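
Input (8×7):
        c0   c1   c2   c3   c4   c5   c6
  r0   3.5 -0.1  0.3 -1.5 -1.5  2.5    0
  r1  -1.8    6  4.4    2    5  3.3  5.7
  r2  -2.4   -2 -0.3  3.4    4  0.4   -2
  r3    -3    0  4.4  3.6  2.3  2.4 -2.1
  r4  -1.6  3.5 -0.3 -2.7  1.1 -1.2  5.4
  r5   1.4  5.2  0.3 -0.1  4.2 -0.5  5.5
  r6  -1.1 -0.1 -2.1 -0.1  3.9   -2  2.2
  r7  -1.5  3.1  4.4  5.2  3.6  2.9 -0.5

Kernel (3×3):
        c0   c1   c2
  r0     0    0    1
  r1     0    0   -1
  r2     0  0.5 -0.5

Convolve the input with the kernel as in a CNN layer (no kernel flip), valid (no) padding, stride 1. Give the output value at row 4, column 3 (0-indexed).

The receptive field on the input at this output position is [-2.7 1.1 -1.2 / -0.1 4.2 -0.5 / -0.1 3.9 -2]. Elementwise product with the kernel and sum: -1.2·1 + -0.5·-1 + 3.9·0.5 + -2·-0.5.

2.25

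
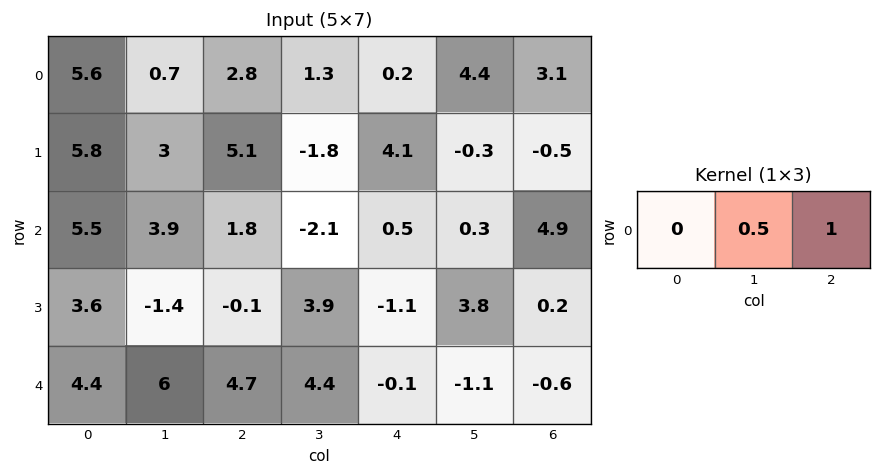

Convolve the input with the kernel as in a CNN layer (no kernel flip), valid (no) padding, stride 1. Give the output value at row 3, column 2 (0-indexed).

0.85

The receptive field on the input at this output position is [-0.1 3.9 -1.1]. Elementwise product with the kernel and sum: 3.9·0.5 + -1.1·1.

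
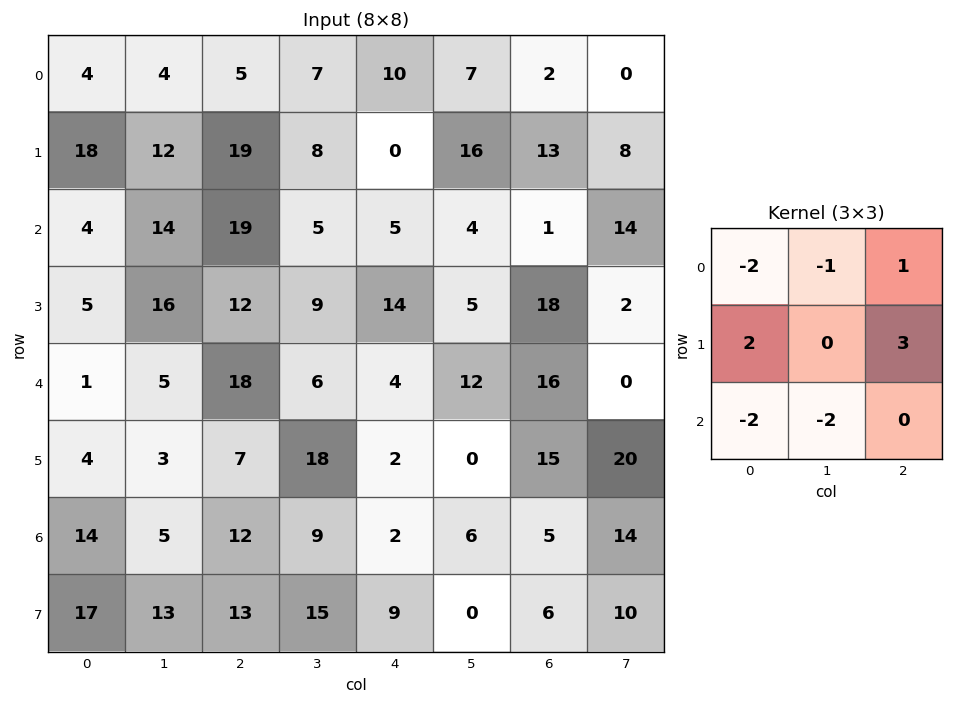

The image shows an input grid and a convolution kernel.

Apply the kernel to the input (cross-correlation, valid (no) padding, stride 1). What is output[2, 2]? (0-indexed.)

The receptive field on the input at this output position is [19 5 5 / 12 9 14 / 18 6 4]. Elementwise product with the kernel and sum: 19·-2 + 5·-1 + 5·1 + 12·2 + 14·3 + 18·-2 + 6·-2.

-20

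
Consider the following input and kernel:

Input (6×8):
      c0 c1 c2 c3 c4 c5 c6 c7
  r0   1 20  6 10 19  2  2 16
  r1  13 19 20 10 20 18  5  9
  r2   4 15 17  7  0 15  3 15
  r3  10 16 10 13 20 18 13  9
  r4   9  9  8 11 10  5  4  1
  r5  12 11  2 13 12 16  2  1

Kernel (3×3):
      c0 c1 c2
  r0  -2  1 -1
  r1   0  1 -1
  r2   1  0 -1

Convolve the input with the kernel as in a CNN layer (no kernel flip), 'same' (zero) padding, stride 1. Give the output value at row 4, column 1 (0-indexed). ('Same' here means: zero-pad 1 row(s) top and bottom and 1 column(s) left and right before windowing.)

-3

The receptive field on the zero-padded input at this output position is [10 16 10 / 9 9 8 / 12 11 2]. Elementwise product with the kernel and sum: 10·-2 + 16·1 + 10·-1 + 9·1 + 8·-1 + 12·1 + 2·-1.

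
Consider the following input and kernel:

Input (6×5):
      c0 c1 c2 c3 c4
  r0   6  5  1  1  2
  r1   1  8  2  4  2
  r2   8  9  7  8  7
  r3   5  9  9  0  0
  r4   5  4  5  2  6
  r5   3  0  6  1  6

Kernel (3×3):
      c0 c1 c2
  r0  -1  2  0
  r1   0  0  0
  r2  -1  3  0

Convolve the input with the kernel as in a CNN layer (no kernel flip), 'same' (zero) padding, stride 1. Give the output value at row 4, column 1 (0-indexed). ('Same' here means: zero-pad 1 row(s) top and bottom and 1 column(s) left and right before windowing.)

The receptive field on the zero-padded input at this output position is [5 9 9 / 5 4 5 / 3 0 6]. Elementwise product with the kernel and sum: 5·-1 + 9·2 + 3·-1 + 0·3.

10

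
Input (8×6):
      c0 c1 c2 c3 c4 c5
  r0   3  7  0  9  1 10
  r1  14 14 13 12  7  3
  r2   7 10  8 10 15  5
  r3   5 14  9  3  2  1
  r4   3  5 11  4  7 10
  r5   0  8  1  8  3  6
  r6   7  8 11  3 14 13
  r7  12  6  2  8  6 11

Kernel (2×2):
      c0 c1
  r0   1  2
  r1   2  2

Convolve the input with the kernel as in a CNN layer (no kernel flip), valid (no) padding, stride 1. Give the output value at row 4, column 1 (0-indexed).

The receptive field on the input at this output position is [5 11 / 8 1]. Elementwise product with the kernel and sum: 5·1 + 11·2 + 8·2 + 1·2.

45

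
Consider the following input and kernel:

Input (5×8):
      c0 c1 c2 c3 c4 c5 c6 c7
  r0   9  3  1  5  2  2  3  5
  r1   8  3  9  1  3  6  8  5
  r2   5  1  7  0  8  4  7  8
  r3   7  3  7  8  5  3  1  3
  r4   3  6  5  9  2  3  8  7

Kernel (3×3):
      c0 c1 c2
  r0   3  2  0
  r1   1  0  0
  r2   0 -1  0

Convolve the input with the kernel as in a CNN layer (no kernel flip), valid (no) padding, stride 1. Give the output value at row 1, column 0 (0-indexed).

The receptive field on the input at this output position is [8 3 9 / 5 1 7 / 7 3 7]. Elementwise product with the kernel and sum: 8·3 + 3·2 + 5·1 + 3·-1.

32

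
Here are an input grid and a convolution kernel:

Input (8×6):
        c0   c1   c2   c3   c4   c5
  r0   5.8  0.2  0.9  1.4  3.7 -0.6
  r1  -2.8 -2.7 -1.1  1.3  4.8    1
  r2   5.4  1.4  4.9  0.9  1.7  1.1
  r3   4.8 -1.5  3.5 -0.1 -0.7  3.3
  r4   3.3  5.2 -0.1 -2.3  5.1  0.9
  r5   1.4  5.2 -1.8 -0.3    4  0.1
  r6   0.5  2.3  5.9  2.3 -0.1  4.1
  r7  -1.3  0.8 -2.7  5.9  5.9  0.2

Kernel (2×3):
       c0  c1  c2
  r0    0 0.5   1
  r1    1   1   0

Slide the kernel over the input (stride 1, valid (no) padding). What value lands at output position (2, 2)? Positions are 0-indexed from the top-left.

5.55

The receptive field on the input at this output position is [4.9 0.9 1.7 / 3.5 -0.1 -0.7]. Elementwise product with the kernel and sum: 0.9·0.5 + 1.7·1 + 3.5·1 + -0.1·1.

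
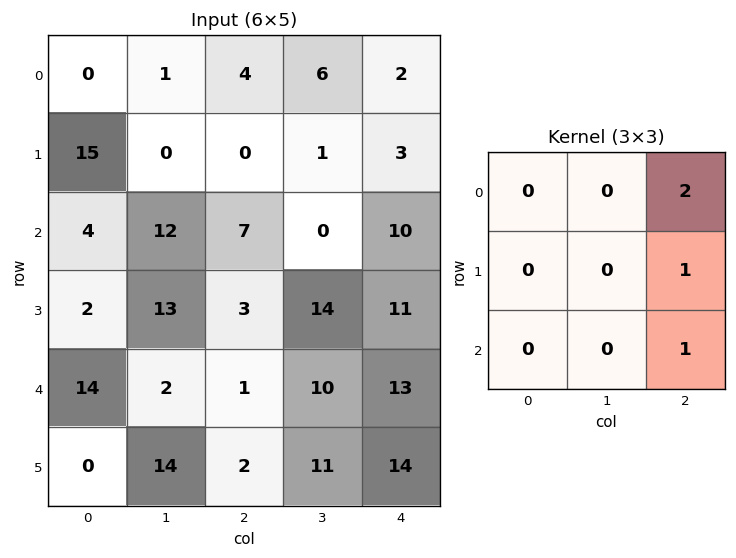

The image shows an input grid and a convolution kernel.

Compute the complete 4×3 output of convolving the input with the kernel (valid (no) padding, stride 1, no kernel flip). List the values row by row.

15 13 17
10 16 27
18 24 44
9 49 49

Output[0,0]: The receptive field on the input at this output position is [0 1 4 / 15 0 0 / 4 12 7]. Elementwise product with the kernel and sum: 4·2 + 0·1 + 7·1.
Output[0,1]: The receptive field on the input at this output position is [1 4 6 / 0 0 1 / 12 7 0]. Elementwise product with the kernel and sum: 6·2 + 1·1 + 0·1.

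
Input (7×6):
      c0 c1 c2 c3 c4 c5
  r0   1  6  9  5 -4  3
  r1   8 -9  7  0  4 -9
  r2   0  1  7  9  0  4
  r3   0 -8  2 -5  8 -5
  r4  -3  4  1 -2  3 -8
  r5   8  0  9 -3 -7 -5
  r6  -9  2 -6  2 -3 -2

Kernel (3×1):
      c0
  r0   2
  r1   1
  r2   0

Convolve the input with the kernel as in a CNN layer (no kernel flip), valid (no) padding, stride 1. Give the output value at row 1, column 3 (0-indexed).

The receptive field on the input at this output position is [0 / 9 / -5]. Elementwise product with the kernel and sum: 0·2 + 9·1.

9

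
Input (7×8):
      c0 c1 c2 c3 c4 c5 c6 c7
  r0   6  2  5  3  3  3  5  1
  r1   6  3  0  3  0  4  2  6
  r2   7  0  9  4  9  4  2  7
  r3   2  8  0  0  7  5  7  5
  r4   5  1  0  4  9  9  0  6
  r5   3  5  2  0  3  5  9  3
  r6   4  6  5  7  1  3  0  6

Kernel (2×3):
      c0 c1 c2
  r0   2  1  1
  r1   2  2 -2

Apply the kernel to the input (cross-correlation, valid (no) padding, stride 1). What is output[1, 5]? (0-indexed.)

The receptive field on the input at this output position is [4 2 6 / 4 2 7]. Elementwise product with the kernel and sum: 4·2 + 2·1 + 6·1 + 4·2 + 2·2 + 7·-2.

14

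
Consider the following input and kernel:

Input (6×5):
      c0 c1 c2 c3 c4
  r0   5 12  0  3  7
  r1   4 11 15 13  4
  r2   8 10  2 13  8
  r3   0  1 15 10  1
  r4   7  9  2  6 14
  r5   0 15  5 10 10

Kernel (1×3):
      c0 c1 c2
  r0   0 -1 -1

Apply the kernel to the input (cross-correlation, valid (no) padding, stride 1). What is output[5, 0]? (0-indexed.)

-20

The receptive field on the input at this output position is [0 15 5]. Elementwise product with the kernel and sum: 15·-1 + 5·-1.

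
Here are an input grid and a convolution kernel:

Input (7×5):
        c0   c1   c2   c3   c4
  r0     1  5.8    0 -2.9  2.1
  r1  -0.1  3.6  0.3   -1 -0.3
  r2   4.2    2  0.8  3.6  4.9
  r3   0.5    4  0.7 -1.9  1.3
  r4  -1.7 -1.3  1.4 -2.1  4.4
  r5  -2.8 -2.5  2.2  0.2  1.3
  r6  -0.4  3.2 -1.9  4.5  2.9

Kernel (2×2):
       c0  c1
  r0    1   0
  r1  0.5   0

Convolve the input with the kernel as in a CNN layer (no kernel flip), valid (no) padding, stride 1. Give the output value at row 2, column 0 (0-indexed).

4.45

The receptive field on the input at this output position is [4.2 2 / 0.5 4]. Elementwise product with the kernel and sum: 4.2·1 + 0.5·0.5.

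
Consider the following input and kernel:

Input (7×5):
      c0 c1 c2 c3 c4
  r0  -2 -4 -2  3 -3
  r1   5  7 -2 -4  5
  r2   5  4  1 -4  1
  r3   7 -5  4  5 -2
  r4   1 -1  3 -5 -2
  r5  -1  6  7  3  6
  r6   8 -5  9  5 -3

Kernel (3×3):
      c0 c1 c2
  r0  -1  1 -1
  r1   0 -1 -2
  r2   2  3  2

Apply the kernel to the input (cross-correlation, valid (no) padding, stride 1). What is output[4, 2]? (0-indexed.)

6

The receptive field on the input at this output position is [3 -5 -2 / 7 3 6 / 9 5 -3]. Elementwise product with the kernel and sum: 3·-1 + -5·1 + -2·-1 + 3·-1 + 6·-2 + 9·2 + 5·3 + -3·2.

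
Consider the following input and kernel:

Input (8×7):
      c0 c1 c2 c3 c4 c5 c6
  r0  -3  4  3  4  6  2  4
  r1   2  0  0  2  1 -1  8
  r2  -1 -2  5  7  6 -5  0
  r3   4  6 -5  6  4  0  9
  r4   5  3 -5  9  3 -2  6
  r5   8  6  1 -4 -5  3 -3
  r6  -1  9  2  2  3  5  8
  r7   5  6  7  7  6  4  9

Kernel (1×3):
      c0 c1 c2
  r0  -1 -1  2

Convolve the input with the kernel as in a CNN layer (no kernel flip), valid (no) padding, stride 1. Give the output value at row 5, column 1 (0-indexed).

The receptive field on the input at this output position is [6 1 -4]. Elementwise product with the kernel and sum: 6·-1 + 1·-1 + -4·2.

-15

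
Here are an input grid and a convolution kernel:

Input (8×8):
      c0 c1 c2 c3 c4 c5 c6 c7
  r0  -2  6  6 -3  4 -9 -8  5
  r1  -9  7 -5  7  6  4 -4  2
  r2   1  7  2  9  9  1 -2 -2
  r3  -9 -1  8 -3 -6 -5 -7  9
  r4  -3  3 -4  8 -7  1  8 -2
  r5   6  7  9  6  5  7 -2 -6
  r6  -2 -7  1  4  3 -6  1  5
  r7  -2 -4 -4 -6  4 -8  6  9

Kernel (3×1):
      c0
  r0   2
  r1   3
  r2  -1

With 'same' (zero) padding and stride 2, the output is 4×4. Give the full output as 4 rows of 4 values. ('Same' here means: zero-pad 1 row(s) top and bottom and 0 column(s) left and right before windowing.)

3 23 6 -20
-6 -12 45 -7
-33 -5 -38 12
8 25 15 -7

Output[0,0]: The receptive field on the zero-padded input at this output position is [0 / -2 / -9]. Elementwise product with the kernel and sum: 0·2 + -2·3 + -9·-1.
Output[0,1]: The receptive field on the zero-padded input at this output position is [0 / 6 / -5]. Elementwise product with the kernel and sum: 0·2 + 6·3 + -5·-1.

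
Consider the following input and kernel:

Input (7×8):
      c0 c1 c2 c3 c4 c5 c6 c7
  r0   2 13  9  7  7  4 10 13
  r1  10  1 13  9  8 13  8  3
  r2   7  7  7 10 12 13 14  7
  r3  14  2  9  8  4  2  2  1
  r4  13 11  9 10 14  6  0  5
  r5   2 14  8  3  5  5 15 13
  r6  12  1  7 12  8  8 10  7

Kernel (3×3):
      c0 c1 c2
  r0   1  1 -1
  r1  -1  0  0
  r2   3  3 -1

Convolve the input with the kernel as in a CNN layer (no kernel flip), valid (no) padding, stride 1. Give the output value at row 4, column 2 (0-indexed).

The receptive field on the input at this output position is [9 10 14 / 8 3 5 / 7 12 8]. Elementwise product with the kernel and sum: 9·1 + 10·1 + 14·-1 + 8·-1 + 7·3 + 12·3 + 8·-1.

46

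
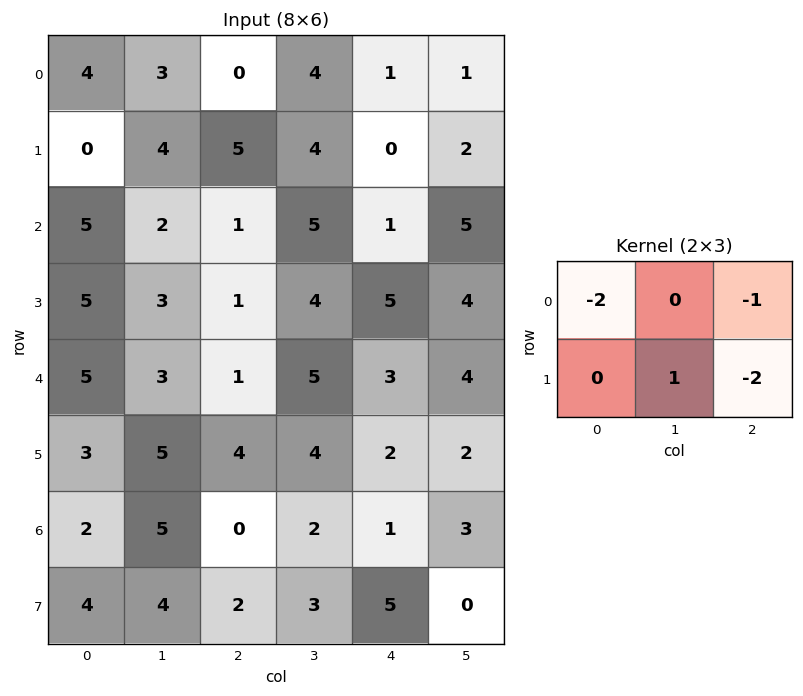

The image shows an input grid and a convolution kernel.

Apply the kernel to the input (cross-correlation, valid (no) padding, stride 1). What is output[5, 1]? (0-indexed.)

-18

The receptive field on the input at this output position is [5 4 4 / 5 0 2]. Elementwise product with the kernel and sum: 5·-2 + 4·-1 + 0·1 + 2·-2.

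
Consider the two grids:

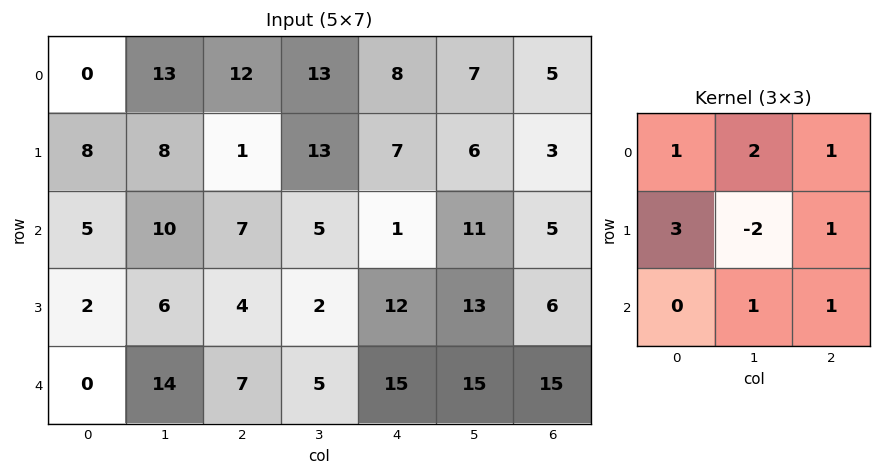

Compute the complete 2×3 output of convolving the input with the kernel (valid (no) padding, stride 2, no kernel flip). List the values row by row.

Output[0,0]: The receptive field on the input at this output position is [0 13 12 / 8 8 1 / 5 10 7]. Elementwise product with the kernel and sum: 0·1 + 13·2 + 12·1 + 8·3 + 8·-2 + 1·1 + 10·1 + 7·1.
Output[0,1]: The receptive field on the input at this output position is [12 13 8 / 1 13 7 / 7 5 1]. Elementwise product with the kernel and sum: 12·1 + 13·2 + 8·1 + 1·3 + 13·-2 + 7·1 + 5·1 + 1·1.

64 36 55
51 58 74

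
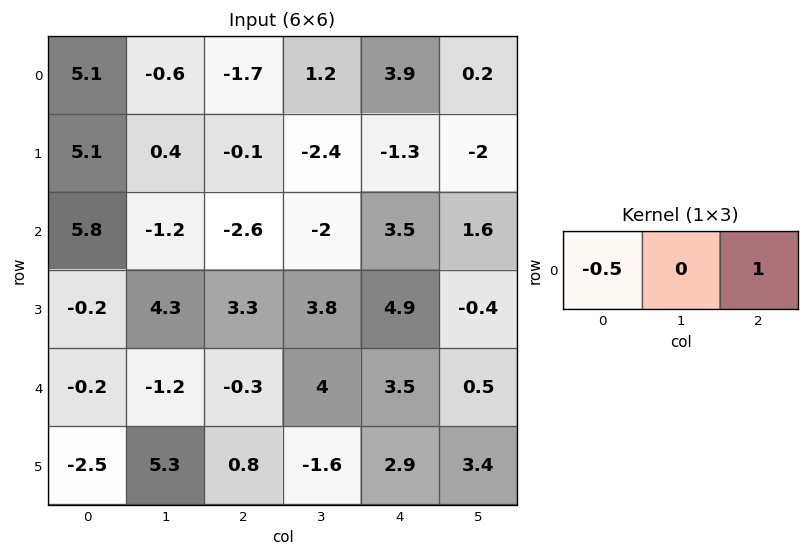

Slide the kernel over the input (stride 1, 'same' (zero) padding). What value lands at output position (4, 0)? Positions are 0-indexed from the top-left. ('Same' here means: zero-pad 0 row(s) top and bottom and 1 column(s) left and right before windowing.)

-1.2

The receptive field on the zero-padded input at this output position is [0 -0.2 -1.2]. Elementwise product with the kernel and sum: 0·-0.5 + -1.2·1.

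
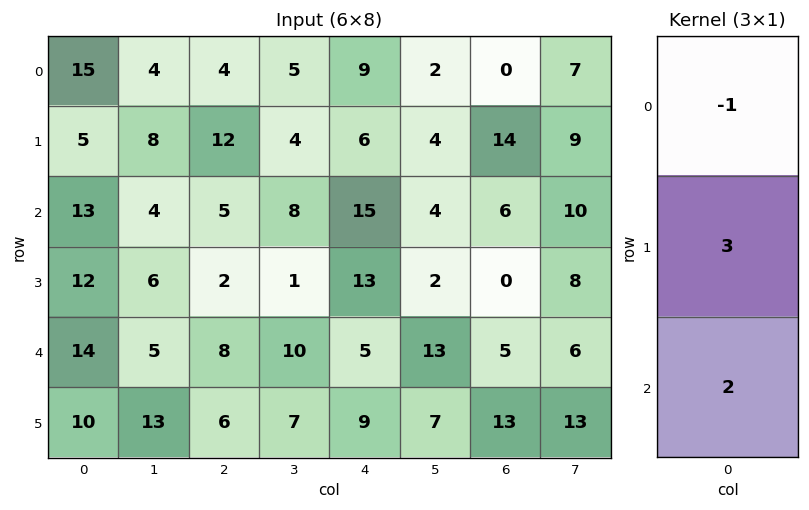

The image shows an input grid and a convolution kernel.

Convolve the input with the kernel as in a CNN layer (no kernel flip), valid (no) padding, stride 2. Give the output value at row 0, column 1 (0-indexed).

42

The receptive field on the input at this output position is [4 / 12 / 5]. Elementwise product with the kernel and sum: 4·-1 + 12·3 + 5·2.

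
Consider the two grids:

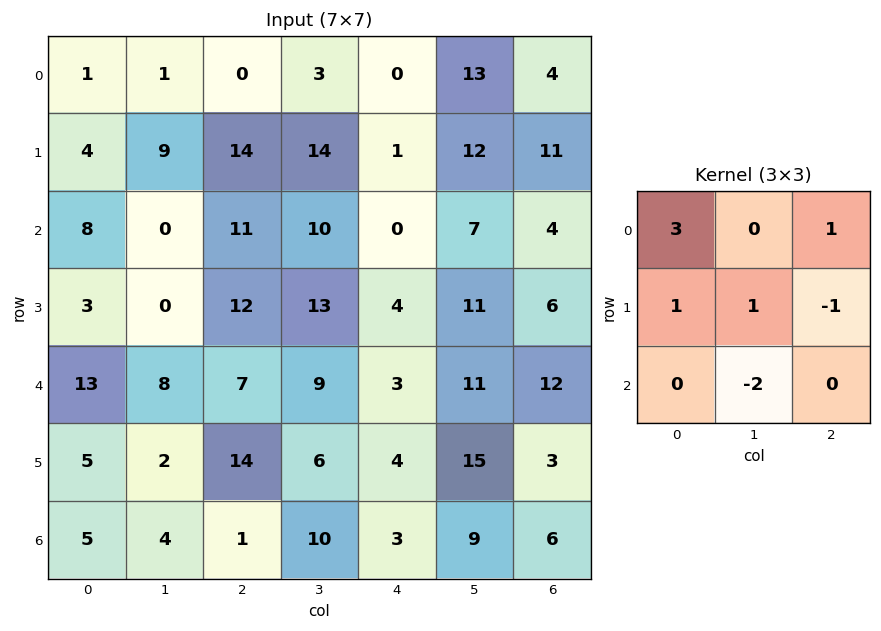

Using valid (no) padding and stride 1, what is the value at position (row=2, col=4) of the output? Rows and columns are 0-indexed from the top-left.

-9

The receptive field on the input at this output position is [0 7 4 / 4 11 6 / 3 11 12]. Elementwise product with the kernel and sum: 0·3 + 4·1 + 4·1 + 11·1 + 6·-1 + 11·-2.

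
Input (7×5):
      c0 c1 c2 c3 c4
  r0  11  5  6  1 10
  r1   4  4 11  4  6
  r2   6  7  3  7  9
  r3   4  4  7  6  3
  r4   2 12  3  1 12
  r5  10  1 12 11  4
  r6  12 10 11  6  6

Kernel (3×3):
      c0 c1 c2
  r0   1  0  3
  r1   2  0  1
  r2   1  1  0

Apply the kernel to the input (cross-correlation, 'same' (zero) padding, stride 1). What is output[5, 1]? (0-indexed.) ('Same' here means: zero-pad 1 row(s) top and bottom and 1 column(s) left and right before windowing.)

The receptive field on the zero-padded input at this output position is [2 12 3 / 10 1 12 / 12 10 11]. Elementwise product with the kernel and sum: 2·1 + 3·3 + 10·2 + 12·1 + 12·1 + 10·1.

65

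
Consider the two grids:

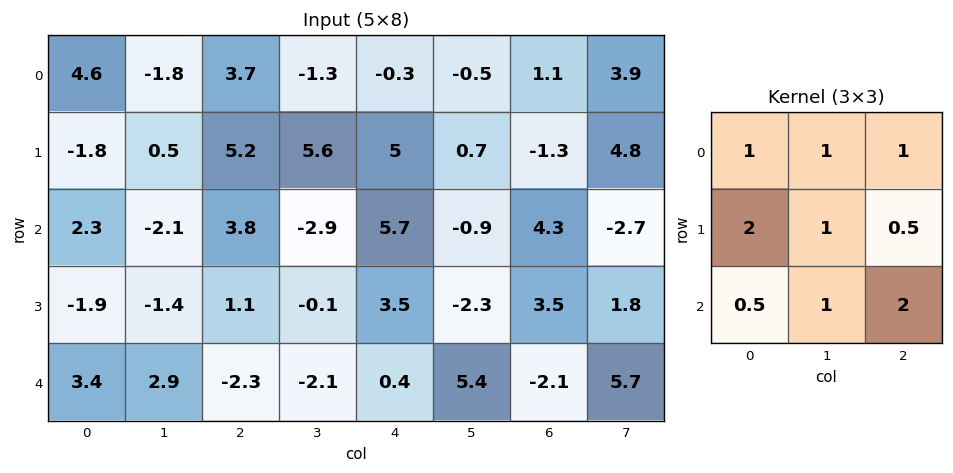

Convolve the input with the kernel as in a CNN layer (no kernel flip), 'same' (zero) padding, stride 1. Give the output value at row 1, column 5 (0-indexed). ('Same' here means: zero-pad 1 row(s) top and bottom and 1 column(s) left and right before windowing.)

20.9

The receptive field on the zero-padded input at this output position is [-0.3 -0.5 1.1 / 5 0.7 -1.3 / 5.7 -0.9 4.3]. Elementwise product with the kernel and sum: -0.3·1 + -0.5·1 + 1.1·1 + 5·2 + 0.7·1 + -1.3·0.5 + 5.7·0.5 + -0.9·1 + 4.3·2.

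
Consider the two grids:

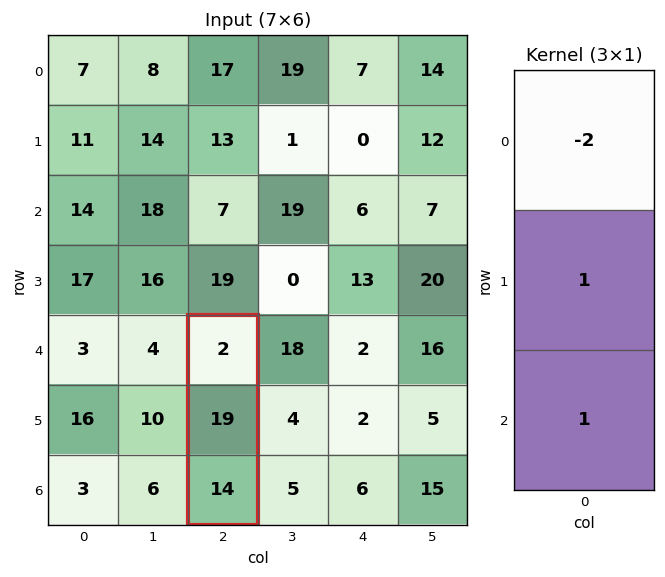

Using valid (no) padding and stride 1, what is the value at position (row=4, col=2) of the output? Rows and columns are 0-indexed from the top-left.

29

The receptive field on the input at this output position is [2 / 19 / 14]. Elementwise product with the kernel and sum: 2·-2 + 19·1 + 14·1.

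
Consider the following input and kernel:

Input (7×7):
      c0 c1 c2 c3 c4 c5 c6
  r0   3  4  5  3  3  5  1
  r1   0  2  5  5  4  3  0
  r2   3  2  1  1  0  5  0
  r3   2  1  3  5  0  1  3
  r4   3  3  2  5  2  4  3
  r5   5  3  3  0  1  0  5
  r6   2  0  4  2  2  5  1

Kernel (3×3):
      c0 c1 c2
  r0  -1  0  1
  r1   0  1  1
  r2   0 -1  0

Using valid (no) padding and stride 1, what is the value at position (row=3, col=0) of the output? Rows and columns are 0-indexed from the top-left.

The receptive field on the input at this output position is [2 1 3 / 3 3 2 / 5 3 3]. Elementwise product with the kernel and sum: 2·-1 + 3·1 + 3·1 + 2·1 + 3·-1.

3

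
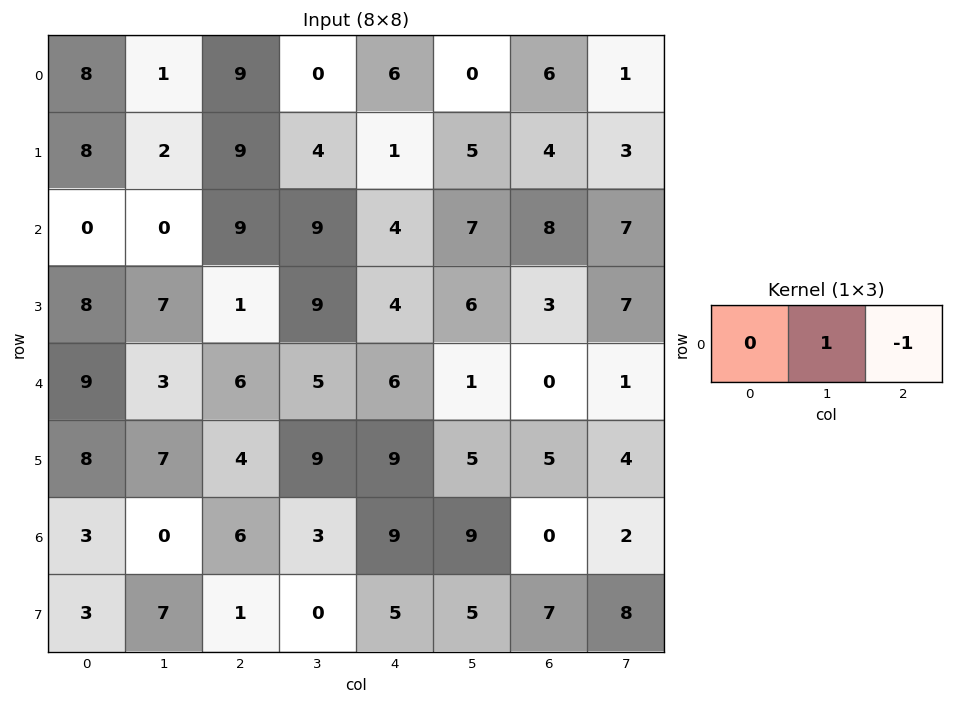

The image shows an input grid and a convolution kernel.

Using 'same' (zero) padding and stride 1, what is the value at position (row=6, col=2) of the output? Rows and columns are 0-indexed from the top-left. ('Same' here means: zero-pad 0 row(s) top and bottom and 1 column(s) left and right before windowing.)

3

The receptive field on the zero-padded input at this output position is [0 6 3]. Elementwise product with the kernel and sum: 6·1 + 3·-1.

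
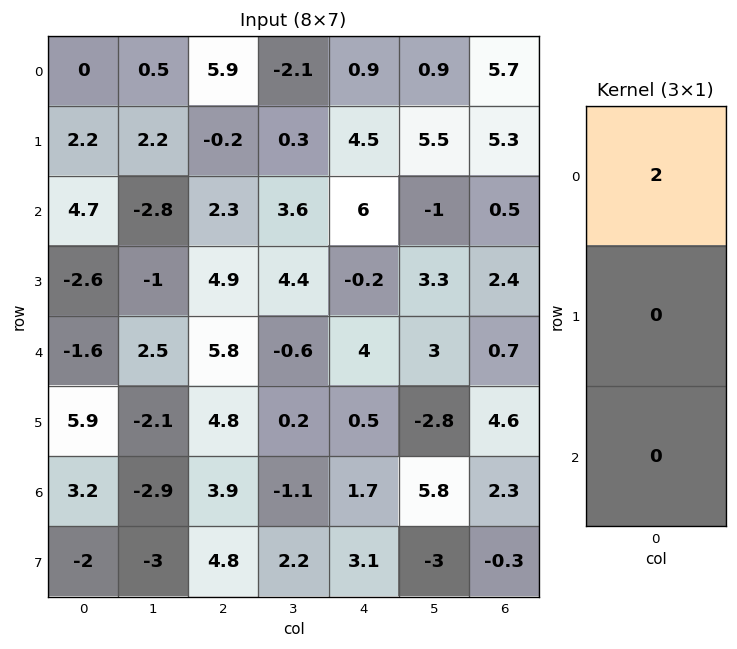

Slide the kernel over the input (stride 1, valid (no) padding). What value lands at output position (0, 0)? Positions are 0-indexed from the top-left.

0

The receptive field on the input at this output position is [0 / 2.2 / 4.7]. Elementwise product with the kernel and sum: 0·2.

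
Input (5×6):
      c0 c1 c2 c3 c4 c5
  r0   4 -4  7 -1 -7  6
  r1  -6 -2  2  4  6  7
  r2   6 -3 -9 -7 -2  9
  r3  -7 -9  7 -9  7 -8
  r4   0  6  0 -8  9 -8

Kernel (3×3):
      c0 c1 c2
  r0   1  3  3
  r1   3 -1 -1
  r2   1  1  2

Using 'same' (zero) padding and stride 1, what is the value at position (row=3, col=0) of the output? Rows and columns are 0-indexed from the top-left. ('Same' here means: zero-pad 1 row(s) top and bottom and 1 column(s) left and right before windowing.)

The receptive field on the zero-padded input at this output position is [0 6 -3 / 0 -7 -9 / 0 0 6]. Elementwise product with the kernel and sum: 0·1 + 6·3 + -3·3 + 0·3 + -7·-1 + -9·-1 + 0·1 + 0·1 + 6·2.

37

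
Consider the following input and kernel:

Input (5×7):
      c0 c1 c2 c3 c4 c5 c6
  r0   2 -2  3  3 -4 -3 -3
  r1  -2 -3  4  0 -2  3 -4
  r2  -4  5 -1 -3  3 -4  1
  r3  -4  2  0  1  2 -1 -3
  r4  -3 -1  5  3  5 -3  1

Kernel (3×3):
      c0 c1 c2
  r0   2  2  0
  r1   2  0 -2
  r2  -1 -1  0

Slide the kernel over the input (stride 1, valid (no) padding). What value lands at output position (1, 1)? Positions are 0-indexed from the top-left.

The receptive field on the input at this output position is [-3 4 0 / 5 -1 -3 / 2 0 1]. Elementwise product with the kernel and sum: -3·2 + 4·2 + 5·2 + -3·-2 + 2·-1 + 0·-1.

16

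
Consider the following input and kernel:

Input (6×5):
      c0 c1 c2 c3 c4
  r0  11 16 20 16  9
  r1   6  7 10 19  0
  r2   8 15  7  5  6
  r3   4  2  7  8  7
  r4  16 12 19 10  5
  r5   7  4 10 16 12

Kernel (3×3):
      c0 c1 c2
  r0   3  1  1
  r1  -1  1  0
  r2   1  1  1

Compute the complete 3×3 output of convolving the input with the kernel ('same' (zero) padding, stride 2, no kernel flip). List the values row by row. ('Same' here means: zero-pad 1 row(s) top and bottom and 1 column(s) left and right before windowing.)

24 40 12
27 59 73
33 58 54

Output[0,0]: The receptive field on the zero-padded input at this output position is [0 0 0 / 0 11 16 / 0 6 7]. Elementwise product with the kernel and sum: 0·3 + 0·1 + 0·1 + 0·-1 + 11·1 + 0·1 + 6·1 + 7·1.
Output[0,1]: The receptive field on the zero-padded input at this output position is [0 0 0 / 16 20 16 / 7 10 19]. Elementwise product with the kernel and sum: 0·3 + 0·1 + 0·1 + 16·-1 + 20·1 + 7·1 + 10·1 + 19·1.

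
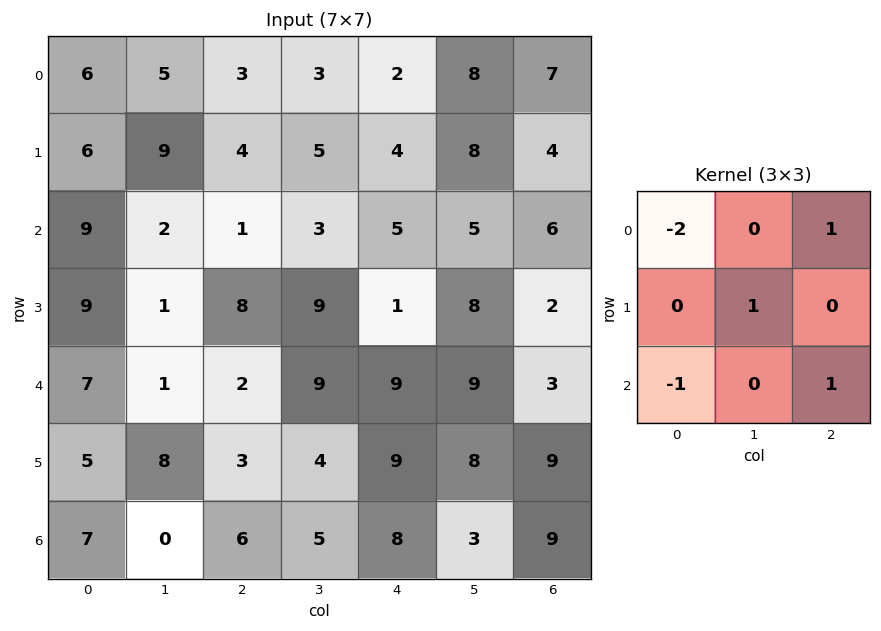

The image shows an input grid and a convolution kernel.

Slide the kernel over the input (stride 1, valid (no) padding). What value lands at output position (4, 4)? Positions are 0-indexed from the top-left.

-6

The receptive field on the input at this output position is [9 9 3 / 9 8 9 / 8 3 9]. Elementwise product with the kernel and sum: 9·-2 + 3·1 + 8·1 + 8·-1 + 9·1.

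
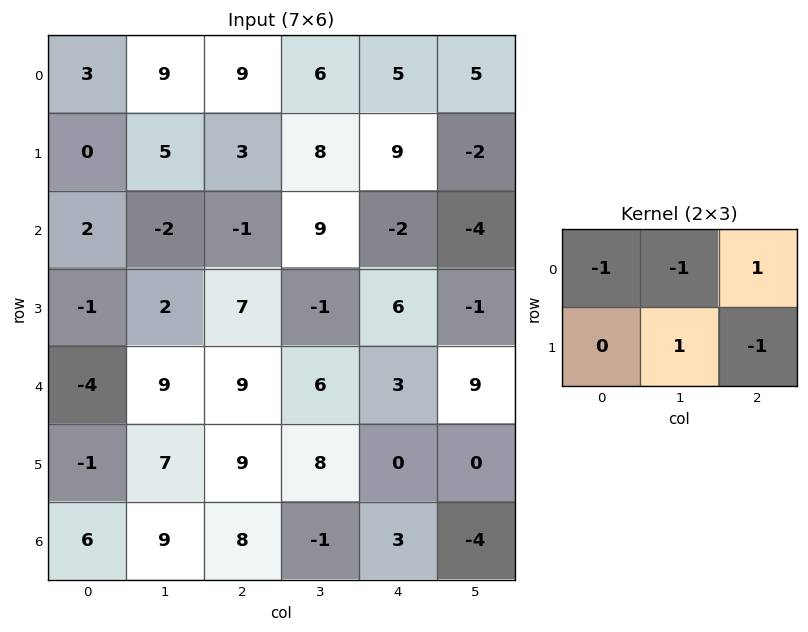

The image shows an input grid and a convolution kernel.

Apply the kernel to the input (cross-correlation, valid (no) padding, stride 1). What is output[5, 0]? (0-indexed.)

The receptive field on the input at this output position is [-1 7 9 / 6 9 8]. Elementwise product with the kernel and sum: -1·-1 + 7·-1 + 9·1 + 9·1 + 8·-1.

4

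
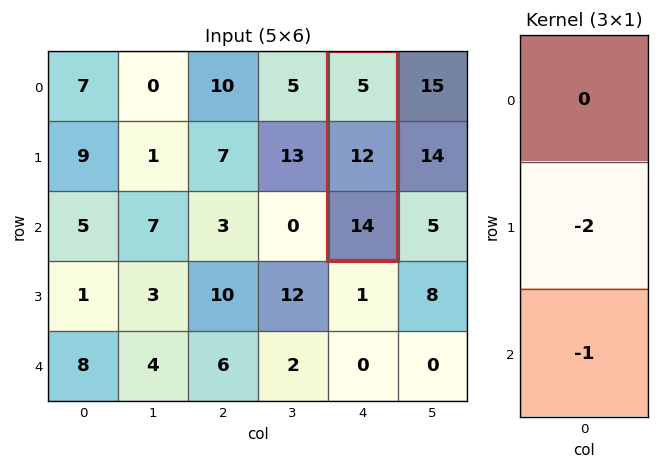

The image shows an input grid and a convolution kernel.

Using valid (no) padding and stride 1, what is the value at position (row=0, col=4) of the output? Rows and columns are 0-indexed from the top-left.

-38

The receptive field on the input at this output position is [5 / 12 / 14]. Elementwise product with the kernel and sum: 12·-2 + 14·-1.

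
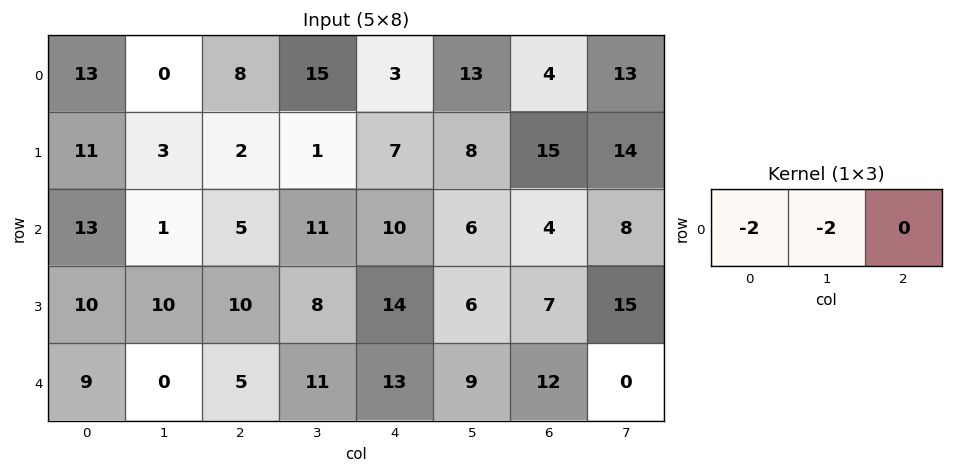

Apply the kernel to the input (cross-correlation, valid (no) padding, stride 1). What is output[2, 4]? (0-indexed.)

The receptive field on the input at this output position is [10 6 4]. Elementwise product with the kernel and sum: 10·-2 + 6·-2.

-32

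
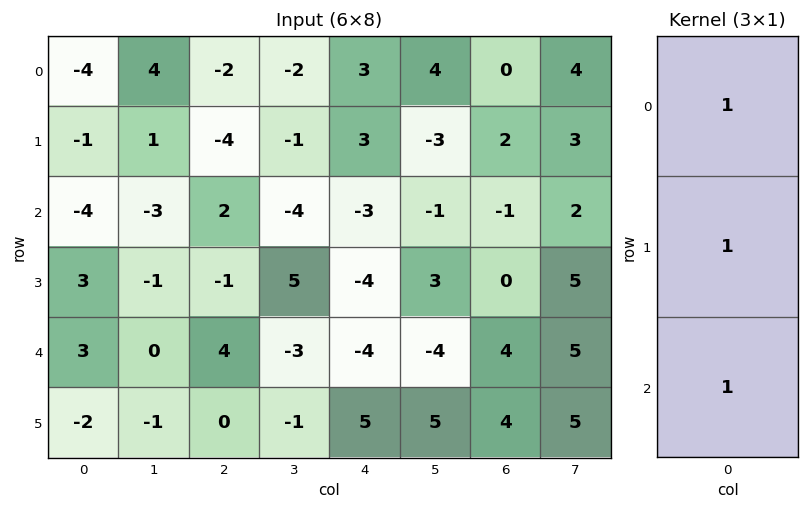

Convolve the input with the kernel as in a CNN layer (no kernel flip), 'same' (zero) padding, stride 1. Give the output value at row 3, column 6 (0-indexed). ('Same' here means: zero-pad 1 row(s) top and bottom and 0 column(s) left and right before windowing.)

The receptive field on the zero-padded input at this output position is [-1 / 0 / 4]. Elementwise product with the kernel and sum: -1·1 + 0·1 + 4·1.

3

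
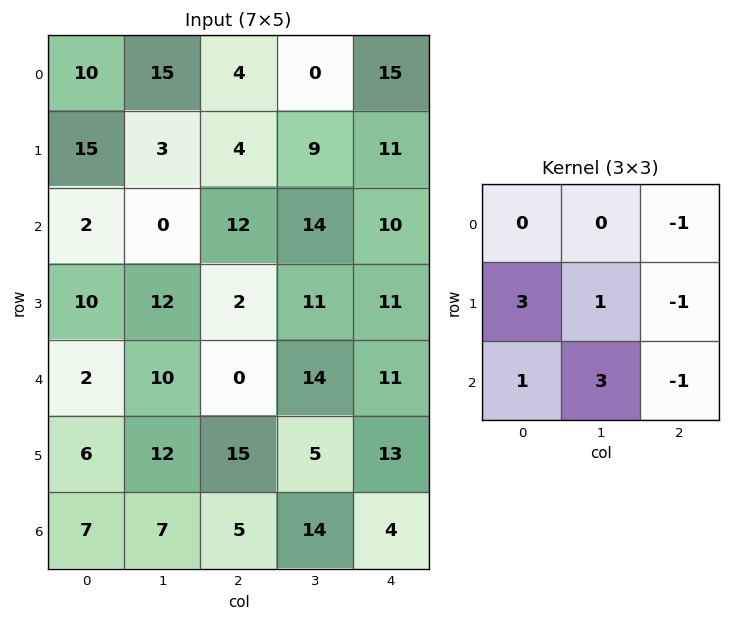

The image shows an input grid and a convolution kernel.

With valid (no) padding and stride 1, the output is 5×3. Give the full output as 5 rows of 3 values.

30 26 39
34 -4 53
60 9 27
41 57 9
38 40 69

Output[0,0]: The receptive field on the input at this output position is [10 15 4 / 15 3 4 / 2 0 12]. Elementwise product with the kernel and sum: 4·-1 + 15·3 + 3·1 + 4·-1 + 2·1 + 0·3 + 12·-1.
Output[0,1]: The receptive field on the input at this output position is [15 4 0 / 3 4 9 / 0 12 14]. Elementwise product with the kernel and sum: 0·-1 + 3·3 + 4·1 + 9·-1 + 0·1 + 12·3 + 14·-1.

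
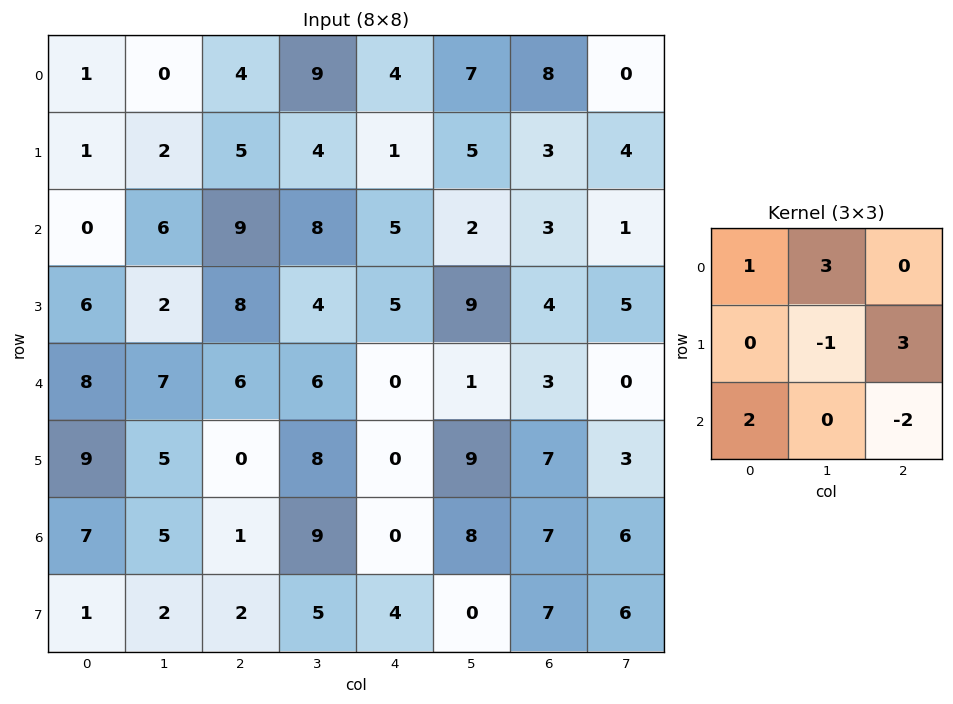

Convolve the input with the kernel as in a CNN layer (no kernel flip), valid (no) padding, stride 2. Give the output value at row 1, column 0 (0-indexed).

44

The receptive field on the input at this output position is [0 6 9 / 6 2 8 / 8 7 6]. Elementwise product with the kernel and sum: 0·1 + 6·3 + 2·-1 + 8·3 + 8·2 + 6·-2.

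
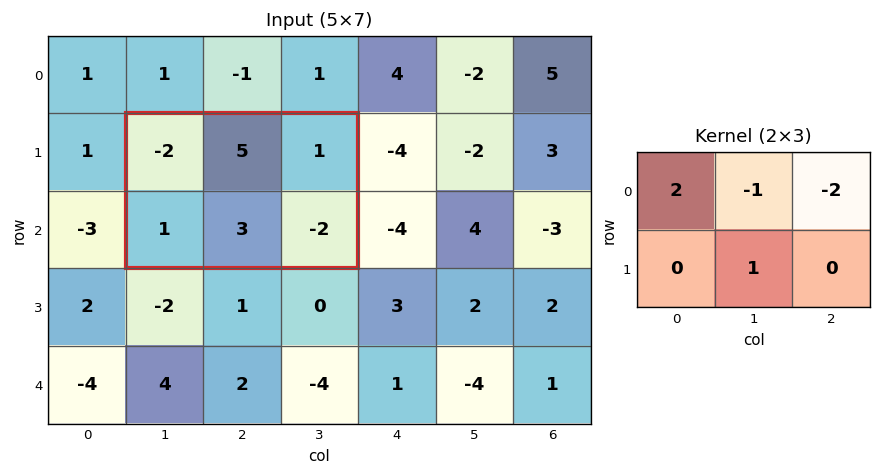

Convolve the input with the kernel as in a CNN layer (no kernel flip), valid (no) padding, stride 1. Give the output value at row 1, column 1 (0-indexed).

-8

The receptive field on the input at this output position is [-2 5 1 / 1 3 -2]. Elementwise product with the kernel and sum: -2·2 + 5·-1 + 1·-2 + 3·1.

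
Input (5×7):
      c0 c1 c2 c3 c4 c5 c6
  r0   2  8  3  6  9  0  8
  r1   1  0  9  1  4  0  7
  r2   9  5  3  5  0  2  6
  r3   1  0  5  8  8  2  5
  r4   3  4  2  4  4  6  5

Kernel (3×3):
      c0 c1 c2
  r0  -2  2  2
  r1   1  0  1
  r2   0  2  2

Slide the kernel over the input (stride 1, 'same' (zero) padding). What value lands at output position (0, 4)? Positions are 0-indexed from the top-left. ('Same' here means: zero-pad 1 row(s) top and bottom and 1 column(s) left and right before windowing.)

The receptive field on the zero-padded input at this output position is [0 0 0 / 6 9 0 / 1 4 0]. Elementwise product with the kernel and sum: 0·-2 + 0·2 + 0·2 + 6·1 + 0·1 + 4·2 + 0·2.

14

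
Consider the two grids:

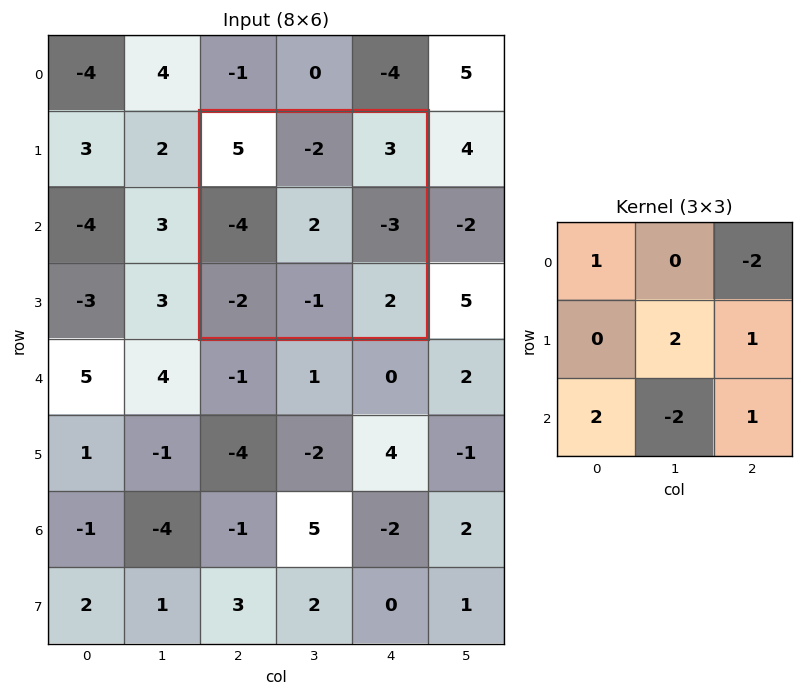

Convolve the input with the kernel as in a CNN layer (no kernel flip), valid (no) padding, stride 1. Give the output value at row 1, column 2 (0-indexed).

The receptive field on the input at this output position is [5 -2 3 / -4 2 -3 / -2 -1 2]. Elementwise product with the kernel and sum: 5·1 + 3·-2 + 2·2 + -3·1 + -2·2 + -1·-2 + 2·1.

0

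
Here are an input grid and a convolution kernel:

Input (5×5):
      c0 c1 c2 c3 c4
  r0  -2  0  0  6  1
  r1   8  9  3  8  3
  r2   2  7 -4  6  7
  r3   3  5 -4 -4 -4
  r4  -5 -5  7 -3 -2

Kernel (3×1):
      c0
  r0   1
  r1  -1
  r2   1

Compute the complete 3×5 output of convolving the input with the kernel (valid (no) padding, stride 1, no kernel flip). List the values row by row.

Output[0,0]: The receptive field on the input at this output position is [-2 / 8 / 2]. Elementwise product with the kernel and sum: -2·1 + 8·-1 + 2·1.
Output[0,1]: The receptive field on the input at this output position is [0 / 9 / 7]. Elementwise product with the kernel and sum: 0·1 + 9·-1 + 7·1.

-8 -2 -7 4 5
9 7 3 -2 -8
-6 -3 7 7 9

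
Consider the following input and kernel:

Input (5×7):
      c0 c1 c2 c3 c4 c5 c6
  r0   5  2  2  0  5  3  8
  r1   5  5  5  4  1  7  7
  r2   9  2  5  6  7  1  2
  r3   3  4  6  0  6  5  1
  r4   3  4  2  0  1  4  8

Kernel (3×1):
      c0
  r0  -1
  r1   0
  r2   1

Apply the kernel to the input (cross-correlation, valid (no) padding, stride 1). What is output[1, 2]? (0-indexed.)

The receptive field on the input at this output position is [5 / 5 / 6]. Elementwise product with the kernel and sum: 5·-1 + 6·1.

1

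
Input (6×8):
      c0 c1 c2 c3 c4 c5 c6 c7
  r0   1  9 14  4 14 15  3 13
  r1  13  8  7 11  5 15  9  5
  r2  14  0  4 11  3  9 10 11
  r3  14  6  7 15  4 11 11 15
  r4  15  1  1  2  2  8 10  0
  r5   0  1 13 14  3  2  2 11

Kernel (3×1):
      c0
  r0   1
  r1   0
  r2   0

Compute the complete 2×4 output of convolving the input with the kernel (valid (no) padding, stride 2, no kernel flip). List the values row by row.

Output[0,0]: The receptive field on the input at this output position is [1 / 13 / 14]. Elementwise product with the kernel and sum: 1·1.

1 14 14 3
14 4 3 10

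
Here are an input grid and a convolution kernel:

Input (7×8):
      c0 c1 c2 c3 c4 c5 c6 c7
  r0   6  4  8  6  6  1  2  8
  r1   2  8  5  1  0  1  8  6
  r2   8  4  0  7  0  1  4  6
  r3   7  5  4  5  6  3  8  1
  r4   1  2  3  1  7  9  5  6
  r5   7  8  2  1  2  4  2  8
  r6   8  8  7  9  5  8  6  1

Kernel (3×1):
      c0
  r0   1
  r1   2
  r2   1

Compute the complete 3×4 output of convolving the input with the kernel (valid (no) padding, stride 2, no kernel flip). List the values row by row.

Output[0,0]: The receptive field on the input at this output position is [6 / 2 / 8]. Elementwise product with the kernel and sum: 6·1 + 2·2 + 8·1.

18 18 6 22
23 11 19 25
23 14 16 15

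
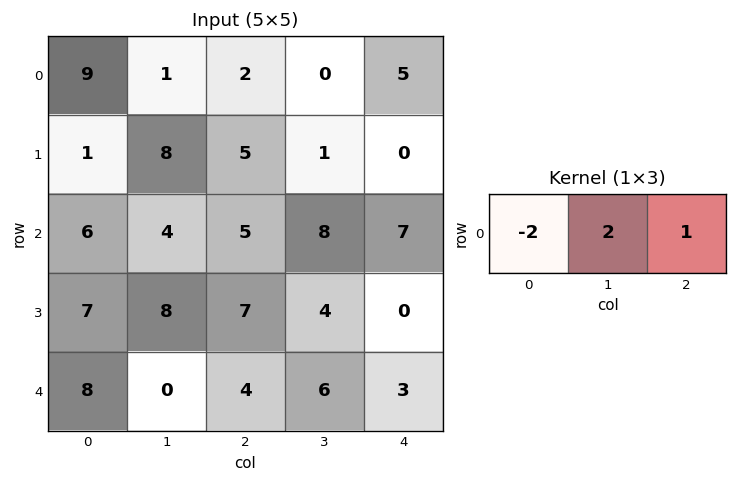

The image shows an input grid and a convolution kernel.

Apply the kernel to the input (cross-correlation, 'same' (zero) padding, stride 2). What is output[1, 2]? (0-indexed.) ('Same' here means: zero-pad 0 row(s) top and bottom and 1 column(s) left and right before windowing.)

-2

The receptive field on the zero-padded input at this output position is [8 7 0]. Elementwise product with the kernel and sum: 8·-2 + 7·2 + 0·1.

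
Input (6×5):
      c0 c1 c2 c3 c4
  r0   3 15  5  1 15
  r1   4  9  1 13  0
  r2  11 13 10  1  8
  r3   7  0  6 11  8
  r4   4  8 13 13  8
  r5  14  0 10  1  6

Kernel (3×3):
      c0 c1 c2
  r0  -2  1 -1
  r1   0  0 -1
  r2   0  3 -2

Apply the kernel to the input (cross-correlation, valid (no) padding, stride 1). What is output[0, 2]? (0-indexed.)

-37

The receptive field on the input at this output position is [5 1 15 / 1 13 0 / 10 1 8]. Elementwise product with the kernel and sum: 5·-2 + 1·1 + 15·-1 + 0·-1 + 1·3 + 8·-2.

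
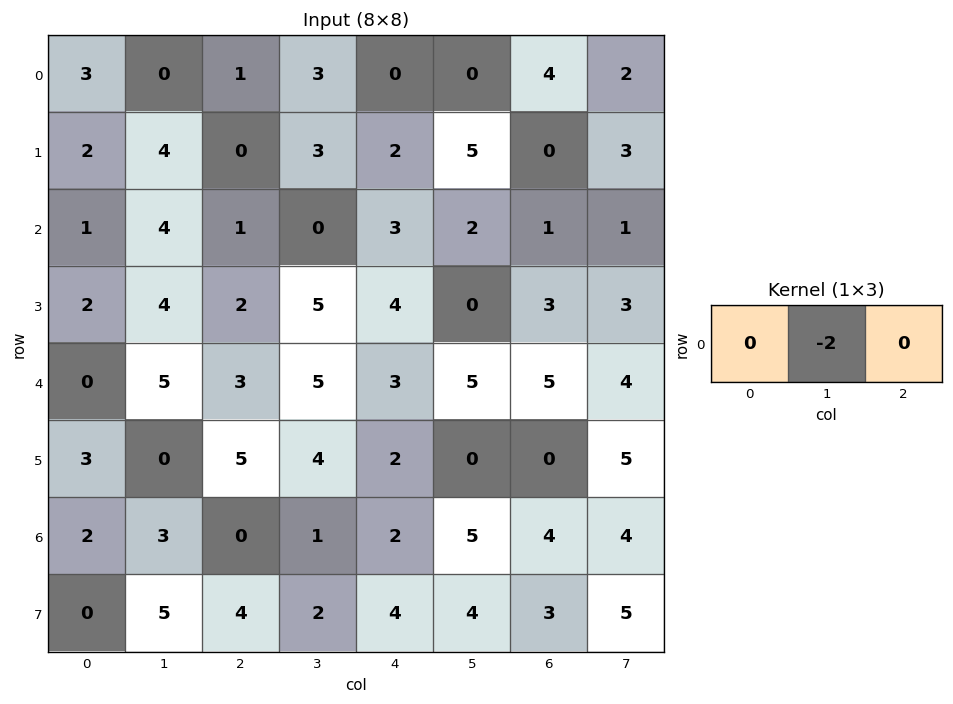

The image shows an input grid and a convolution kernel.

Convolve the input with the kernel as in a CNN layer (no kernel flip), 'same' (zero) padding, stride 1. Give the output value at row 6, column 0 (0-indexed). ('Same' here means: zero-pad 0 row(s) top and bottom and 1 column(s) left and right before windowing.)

-4

The receptive field on the zero-padded input at this output position is [0 2 3]. Elementwise product with the kernel and sum: 2·-2.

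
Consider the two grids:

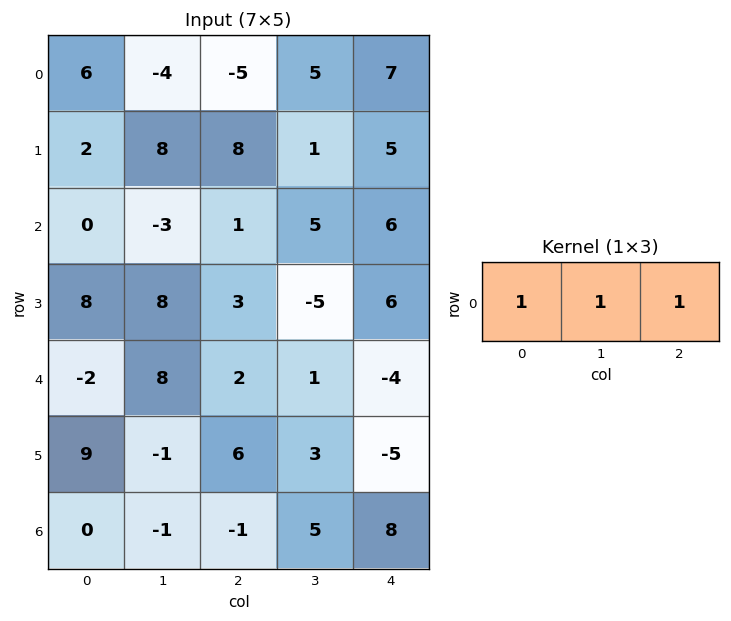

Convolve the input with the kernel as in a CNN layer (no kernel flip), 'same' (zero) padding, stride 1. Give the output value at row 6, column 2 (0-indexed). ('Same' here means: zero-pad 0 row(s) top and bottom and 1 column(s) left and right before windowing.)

The receptive field on the zero-padded input at this output position is [-1 -1 5]. Elementwise product with the kernel and sum: -1·1 + -1·1 + 5·1.

3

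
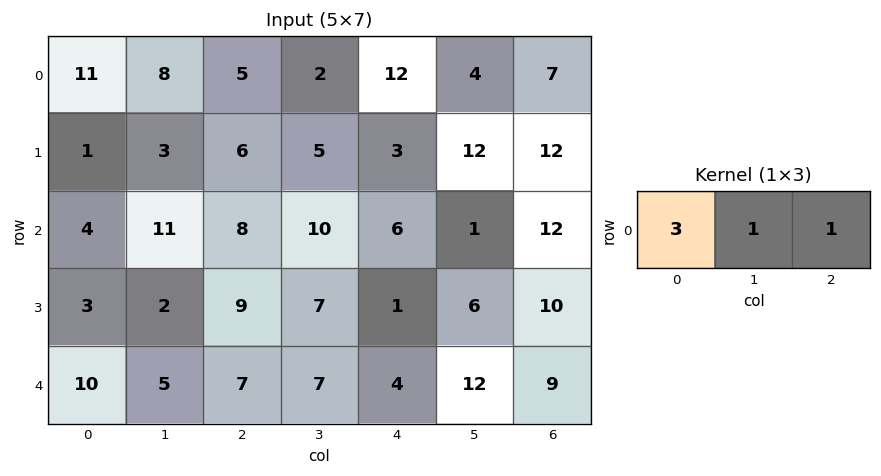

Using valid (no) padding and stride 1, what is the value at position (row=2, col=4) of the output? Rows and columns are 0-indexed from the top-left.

The receptive field on the input at this output position is [6 1 12]. Elementwise product with the kernel and sum: 6·3 + 1·1 + 12·1.

31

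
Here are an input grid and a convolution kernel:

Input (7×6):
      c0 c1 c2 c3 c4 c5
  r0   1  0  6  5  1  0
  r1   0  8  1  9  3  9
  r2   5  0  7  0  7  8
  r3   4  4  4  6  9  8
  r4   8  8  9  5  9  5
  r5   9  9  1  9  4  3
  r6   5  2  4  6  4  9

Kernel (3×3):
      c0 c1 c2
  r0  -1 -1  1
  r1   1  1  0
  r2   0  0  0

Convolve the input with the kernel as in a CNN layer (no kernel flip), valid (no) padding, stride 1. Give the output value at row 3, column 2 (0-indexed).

13

The receptive field on the input at this output position is [4 6 9 / 9 5 9 / 1 9 4]. Elementwise product with the kernel and sum: 4·-1 + 6·-1 + 9·1 + 9·1 + 5·1.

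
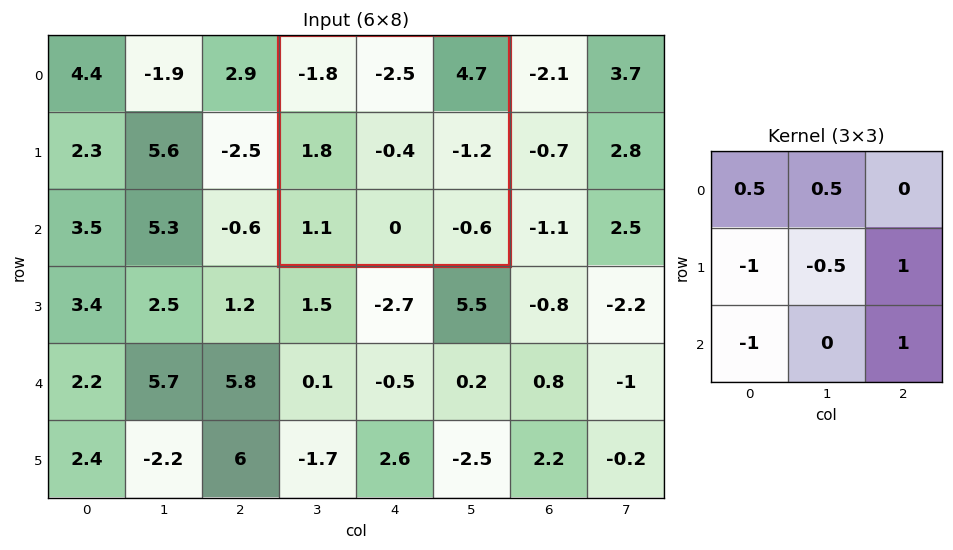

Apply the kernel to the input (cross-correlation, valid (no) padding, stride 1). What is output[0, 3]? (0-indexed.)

The receptive field on the input at this output position is [-1.8 -2.5 4.7 / 1.8 -0.4 -1.2 / 1.1 0 -0.6]. Elementwise product with the kernel and sum: -1.8·0.5 + -2.5·0.5 + 1.8·-1 + -0.4·-0.5 + -1.2·1 + 1.1·-1 + -0.6·1.

-6.65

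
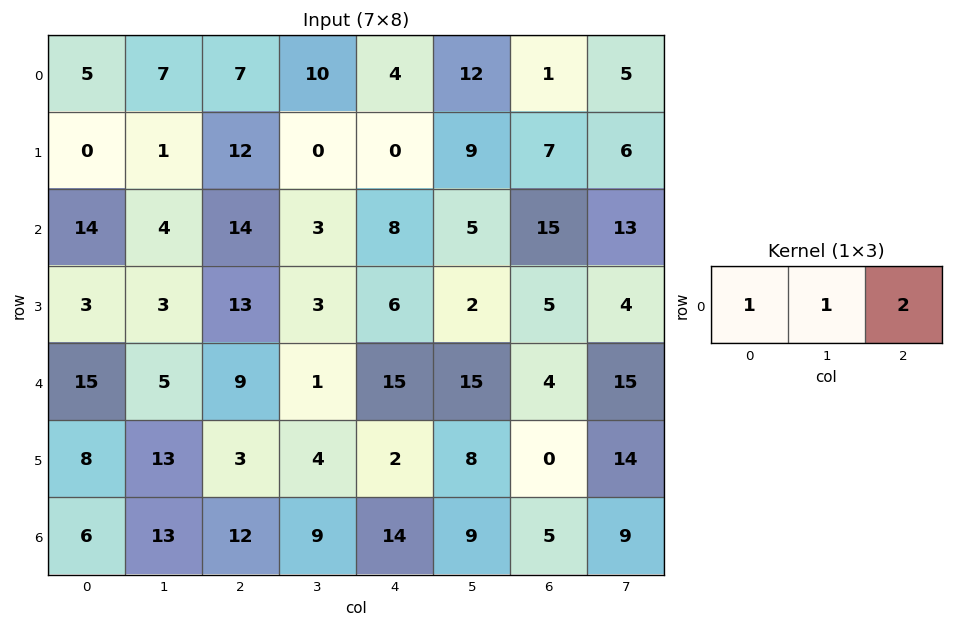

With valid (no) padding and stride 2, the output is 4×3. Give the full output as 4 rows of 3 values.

26 25 18
46 33 43
38 40 38
43 49 33

Output[0,0]: The receptive field on the input at this output position is [5 7 7]. Elementwise product with the kernel and sum: 5·1 + 7·1 + 7·2.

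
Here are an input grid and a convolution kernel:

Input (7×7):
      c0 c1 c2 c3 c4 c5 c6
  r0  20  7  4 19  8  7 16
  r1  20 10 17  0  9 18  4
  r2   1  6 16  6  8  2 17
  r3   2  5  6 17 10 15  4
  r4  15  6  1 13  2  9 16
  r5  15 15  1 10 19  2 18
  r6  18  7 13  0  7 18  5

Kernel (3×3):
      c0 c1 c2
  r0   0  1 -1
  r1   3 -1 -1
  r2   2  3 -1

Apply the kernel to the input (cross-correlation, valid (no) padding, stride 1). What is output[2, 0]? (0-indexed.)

32

The receptive field on the input at this output position is [1 6 16 / 2 5 6 / 15 6 1]. Elementwise product with the kernel and sum: 6·1 + 16·-1 + 2·3 + 5·-1 + 6·-1 + 15·2 + 6·3 + 1·-1.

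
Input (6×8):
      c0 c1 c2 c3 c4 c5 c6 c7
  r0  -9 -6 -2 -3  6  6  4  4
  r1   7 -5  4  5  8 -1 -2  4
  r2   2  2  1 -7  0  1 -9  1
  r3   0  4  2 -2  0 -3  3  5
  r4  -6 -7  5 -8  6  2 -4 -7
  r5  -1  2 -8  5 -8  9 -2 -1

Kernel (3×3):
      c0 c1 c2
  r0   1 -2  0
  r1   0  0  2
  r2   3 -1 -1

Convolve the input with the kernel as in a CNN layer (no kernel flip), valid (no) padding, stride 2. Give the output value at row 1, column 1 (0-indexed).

32

The receptive field on the input at this output position is [1 -7 0 / 2 -2 0 / 5 -8 6]. Elementwise product with the kernel and sum: 1·1 + -7·-2 + 0·2 + 5·3 + -8·-1 + 6·-1.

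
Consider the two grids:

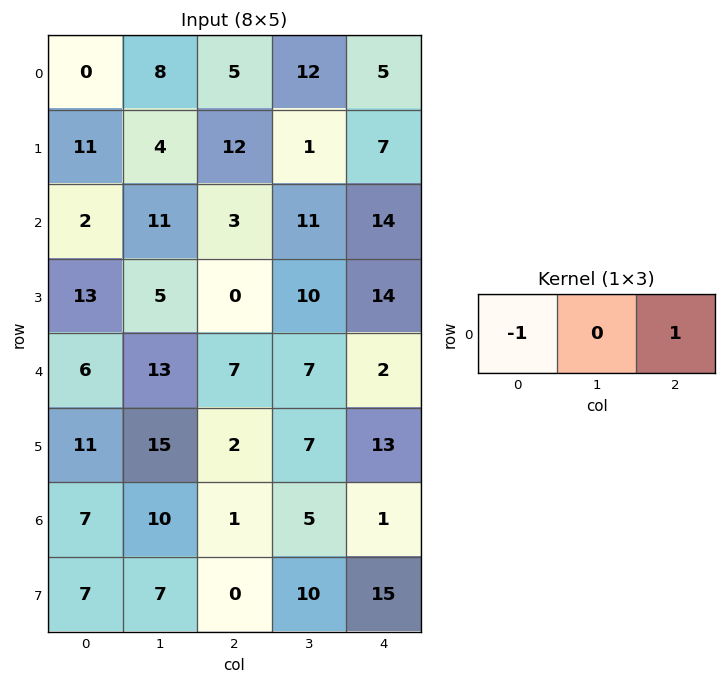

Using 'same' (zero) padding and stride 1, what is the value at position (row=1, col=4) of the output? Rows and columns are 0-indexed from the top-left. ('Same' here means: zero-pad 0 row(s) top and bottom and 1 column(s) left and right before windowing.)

-1

The receptive field on the zero-padded input at this output position is [1 7 0]. Elementwise product with the kernel and sum: 1·-1 + 0·1.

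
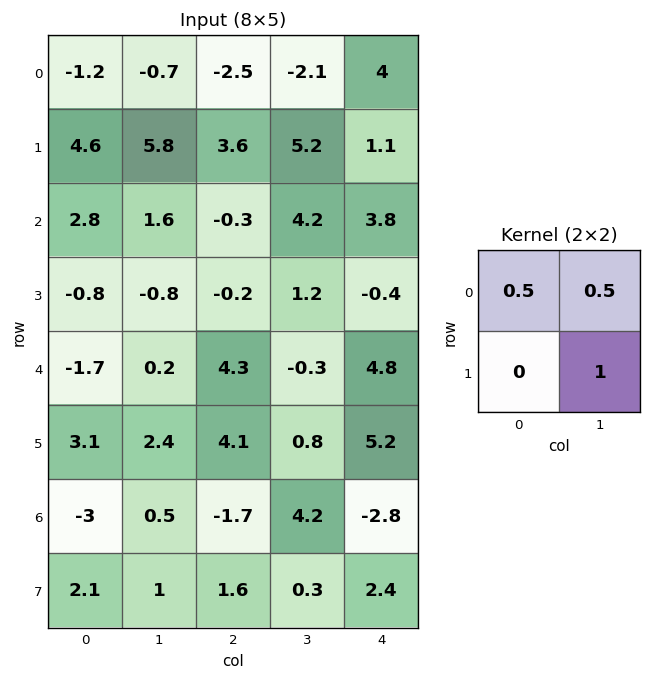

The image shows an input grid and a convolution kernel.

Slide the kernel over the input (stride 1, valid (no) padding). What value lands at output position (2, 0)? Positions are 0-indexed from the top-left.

1.4

The receptive field on the input at this output position is [2.8 1.6 / -0.8 -0.8]. Elementwise product with the kernel and sum: 2.8·0.5 + 1.6·0.5 + -0.8·1.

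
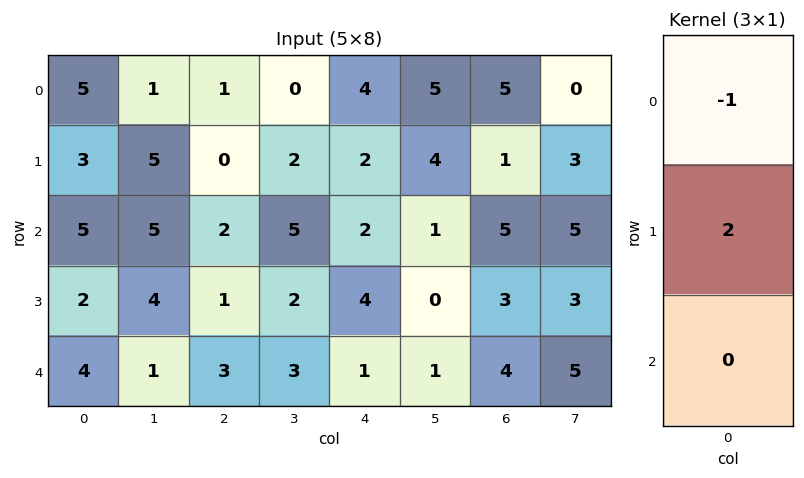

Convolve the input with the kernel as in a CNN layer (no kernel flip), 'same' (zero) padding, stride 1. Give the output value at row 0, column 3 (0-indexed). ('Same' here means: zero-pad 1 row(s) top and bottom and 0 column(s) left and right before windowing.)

0

The receptive field on the zero-padded input at this output position is [0 / 0 / 2]. Elementwise product with the kernel and sum: 0·-1 + 0·2.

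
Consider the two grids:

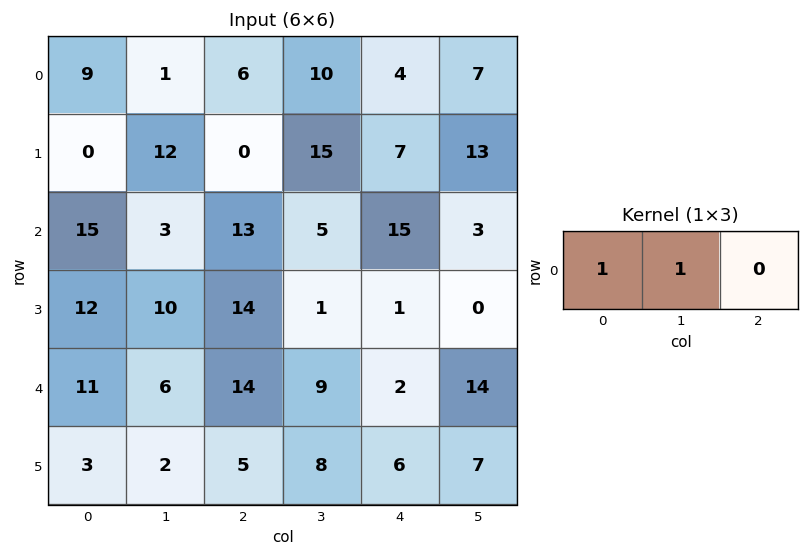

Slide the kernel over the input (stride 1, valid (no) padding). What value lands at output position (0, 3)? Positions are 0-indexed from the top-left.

14

The receptive field on the input at this output position is [10 4 7]. Elementwise product with the kernel and sum: 10·1 + 4·1.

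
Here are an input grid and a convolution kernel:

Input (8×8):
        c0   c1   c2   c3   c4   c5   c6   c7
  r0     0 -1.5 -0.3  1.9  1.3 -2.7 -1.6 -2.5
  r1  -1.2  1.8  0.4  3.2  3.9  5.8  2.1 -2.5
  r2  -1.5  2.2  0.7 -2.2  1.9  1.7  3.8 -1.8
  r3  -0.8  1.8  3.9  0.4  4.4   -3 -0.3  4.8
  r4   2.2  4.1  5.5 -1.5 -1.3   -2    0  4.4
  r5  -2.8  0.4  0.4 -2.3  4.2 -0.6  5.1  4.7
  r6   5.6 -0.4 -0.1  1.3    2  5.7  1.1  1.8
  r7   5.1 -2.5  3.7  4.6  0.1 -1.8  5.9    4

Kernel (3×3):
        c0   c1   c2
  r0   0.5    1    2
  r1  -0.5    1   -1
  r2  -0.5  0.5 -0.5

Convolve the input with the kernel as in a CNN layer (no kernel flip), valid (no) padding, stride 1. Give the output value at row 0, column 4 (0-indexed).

-5.5

The receptive field on the input at this output position is [1.3 -2.7 -1.6 / 3.9 5.8 2.1 / 1.9 1.7 3.8]. Elementwise product with the kernel and sum: 1.3·0.5 + -2.7·1 + -1.6·2 + 3.9·-0.5 + 5.8·1 + 2.1·-1 + 1.9·-0.5 + 1.7·0.5 + 3.8·-0.5.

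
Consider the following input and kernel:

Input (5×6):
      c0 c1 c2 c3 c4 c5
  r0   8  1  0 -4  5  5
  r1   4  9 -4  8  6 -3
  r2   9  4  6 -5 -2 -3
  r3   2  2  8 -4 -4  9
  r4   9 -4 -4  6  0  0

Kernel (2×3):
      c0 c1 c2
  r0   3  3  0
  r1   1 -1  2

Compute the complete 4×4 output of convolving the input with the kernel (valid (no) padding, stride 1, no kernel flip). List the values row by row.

14 32 -12 -1
56 3 19 33
55 16 7 -3
17 42 2 -18

Output[0,0]: The receptive field on the input at this output position is [8 1 0 / 4 9 -4]. Elementwise product with the kernel and sum: 8·3 + 1·3 + 4·1 + 9·-1 + -4·2.
Output[0,1]: The receptive field on the input at this output position is [1 0 -4 / 9 -4 8]. Elementwise product with the kernel and sum: 1·3 + 0·3 + 9·1 + -4·-1 + 8·2.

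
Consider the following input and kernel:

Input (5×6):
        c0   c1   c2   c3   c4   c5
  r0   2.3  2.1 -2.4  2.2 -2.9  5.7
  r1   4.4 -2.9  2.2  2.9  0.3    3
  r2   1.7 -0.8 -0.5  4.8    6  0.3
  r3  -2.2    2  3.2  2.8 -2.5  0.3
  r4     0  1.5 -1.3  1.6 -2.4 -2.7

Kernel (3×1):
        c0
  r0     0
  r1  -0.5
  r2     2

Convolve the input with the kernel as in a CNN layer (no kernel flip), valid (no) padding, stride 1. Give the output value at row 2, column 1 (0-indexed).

2

The receptive field on the input at this output position is [-0.8 / 2 / 1.5]. Elementwise product with the kernel and sum: 2·-0.5 + 1.5·2.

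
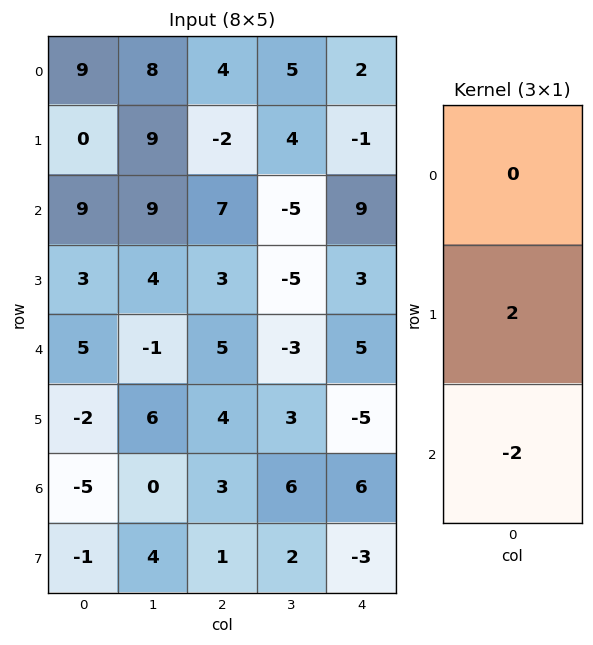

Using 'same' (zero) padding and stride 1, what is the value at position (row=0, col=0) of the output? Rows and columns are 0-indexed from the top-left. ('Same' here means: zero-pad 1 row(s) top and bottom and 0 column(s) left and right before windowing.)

18

The receptive field on the zero-padded input at this output position is [0 / 9 / 0]. Elementwise product with the kernel and sum: 9·2 + 0·-2.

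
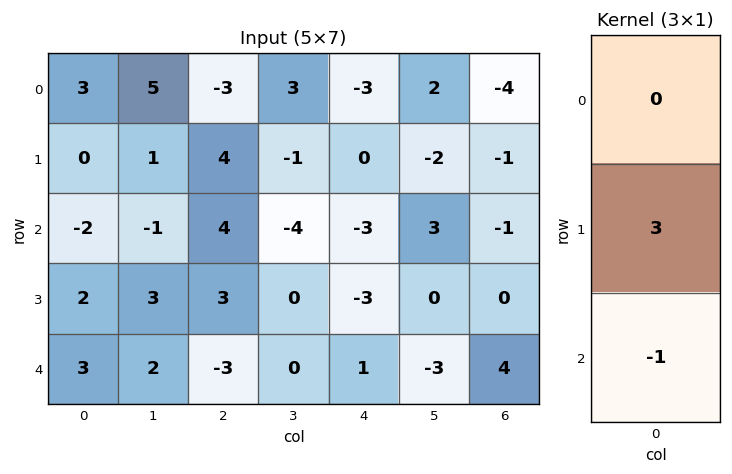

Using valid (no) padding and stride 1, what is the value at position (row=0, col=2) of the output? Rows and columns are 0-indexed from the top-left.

The receptive field on the input at this output position is [-3 / 4 / 4]. Elementwise product with the kernel and sum: 4·3 + 4·-1.

8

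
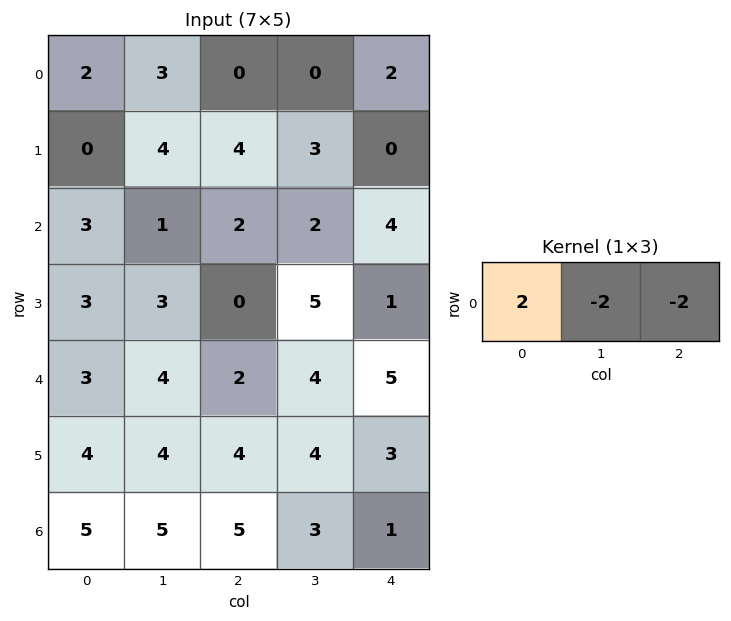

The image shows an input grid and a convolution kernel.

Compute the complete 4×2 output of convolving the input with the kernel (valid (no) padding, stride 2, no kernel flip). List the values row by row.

Output[0,0]: The receptive field on the input at this output position is [2 3 0]. Elementwise product with the kernel and sum: 2·2 + 3·-2 + 0·-2.
Output[0,1]: The receptive field on the input at this output position is [0 0 2]. Elementwise product with the kernel and sum: 0·2 + 0·-2 + 2·-2.

-2 -4
0 -8
-6 -14
-10 2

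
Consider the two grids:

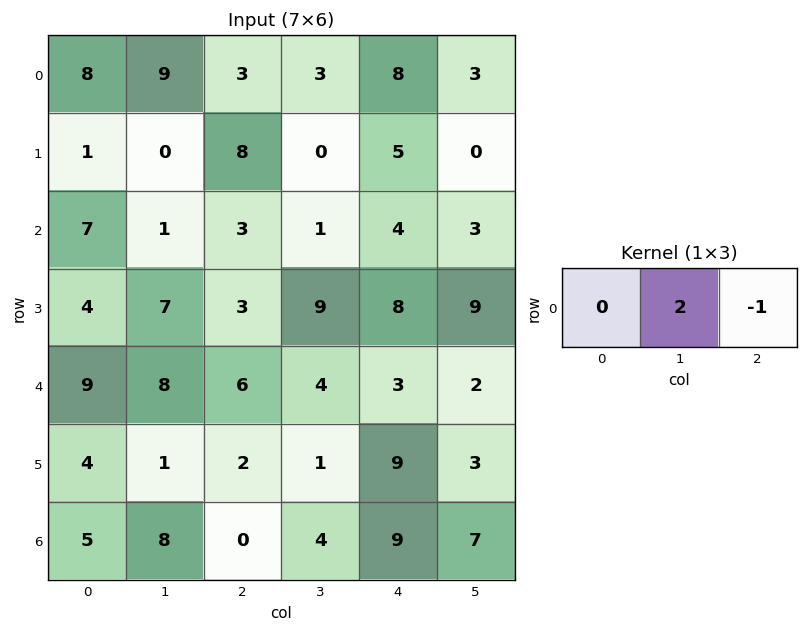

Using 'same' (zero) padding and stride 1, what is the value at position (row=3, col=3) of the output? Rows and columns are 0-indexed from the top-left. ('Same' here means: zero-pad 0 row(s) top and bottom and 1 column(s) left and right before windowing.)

The receptive field on the zero-padded input at this output position is [3 9 8]. Elementwise product with the kernel and sum: 9·2 + 8·-1.

10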